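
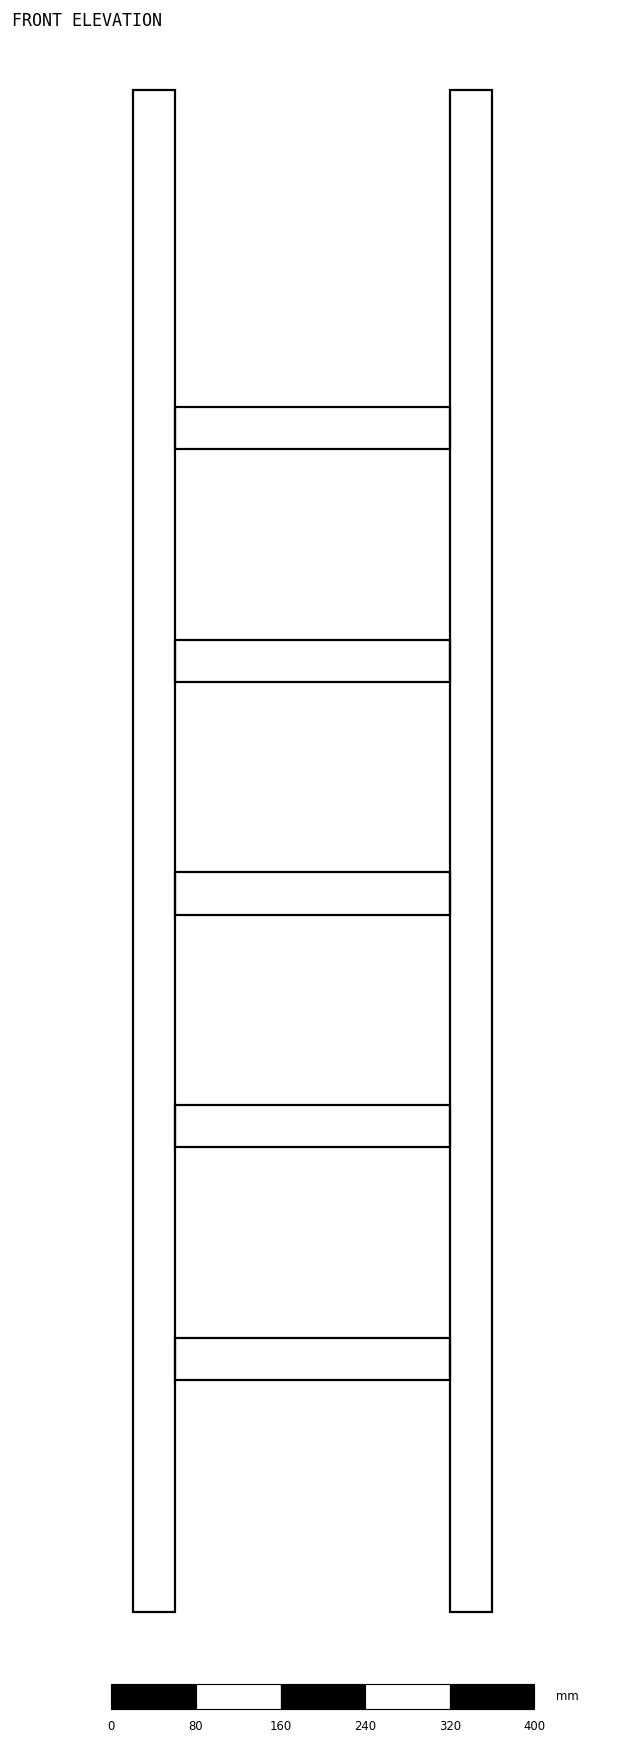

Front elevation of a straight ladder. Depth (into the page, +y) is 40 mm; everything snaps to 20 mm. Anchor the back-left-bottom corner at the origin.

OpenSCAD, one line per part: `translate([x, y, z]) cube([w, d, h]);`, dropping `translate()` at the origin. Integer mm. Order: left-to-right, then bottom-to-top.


cube([40, 40, 1440]);
translate([40, 0, 220]) cube([260, 40, 40]);
translate([40, 0, 440]) cube([260, 40, 40]);
translate([40, 0, 660]) cube([260, 40, 40]);
translate([40, 0, 880]) cube([260, 40, 40]);
translate([40, 0, 1100]) cube([260, 40, 40]);
translate([300, 0, 0]) cube([40, 40, 1440]);


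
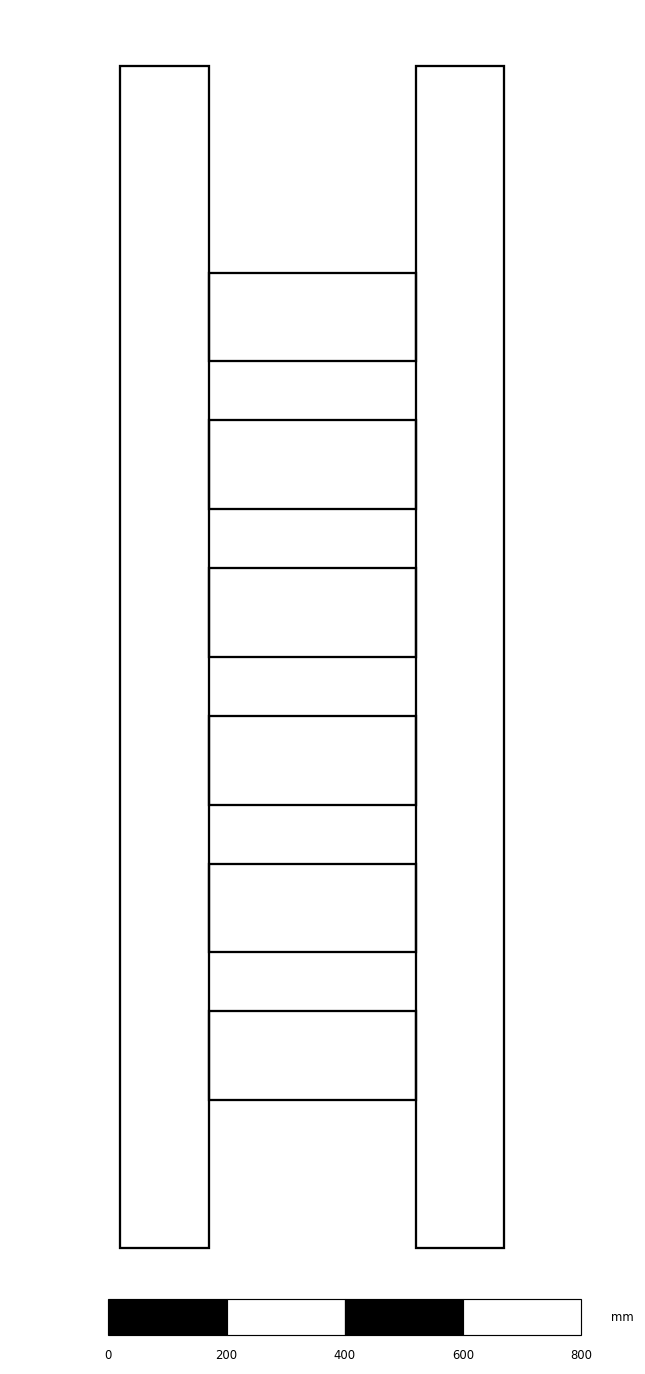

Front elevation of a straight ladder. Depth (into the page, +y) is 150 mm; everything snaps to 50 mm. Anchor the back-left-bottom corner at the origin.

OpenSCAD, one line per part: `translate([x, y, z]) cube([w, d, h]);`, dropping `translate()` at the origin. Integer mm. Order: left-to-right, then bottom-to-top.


cube([150, 150, 2000]);
translate([150, 0, 250]) cube([350, 150, 150]);
translate([150, 0, 500]) cube([350, 150, 150]);
translate([150, 0, 750]) cube([350, 150, 150]);
translate([150, 0, 1000]) cube([350, 150, 150]);
translate([150, 0, 1250]) cube([350, 150, 150]);
translate([150, 0, 1500]) cube([350, 150, 150]);
translate([500, 0, 0]) cube([150, 150, 2000]);


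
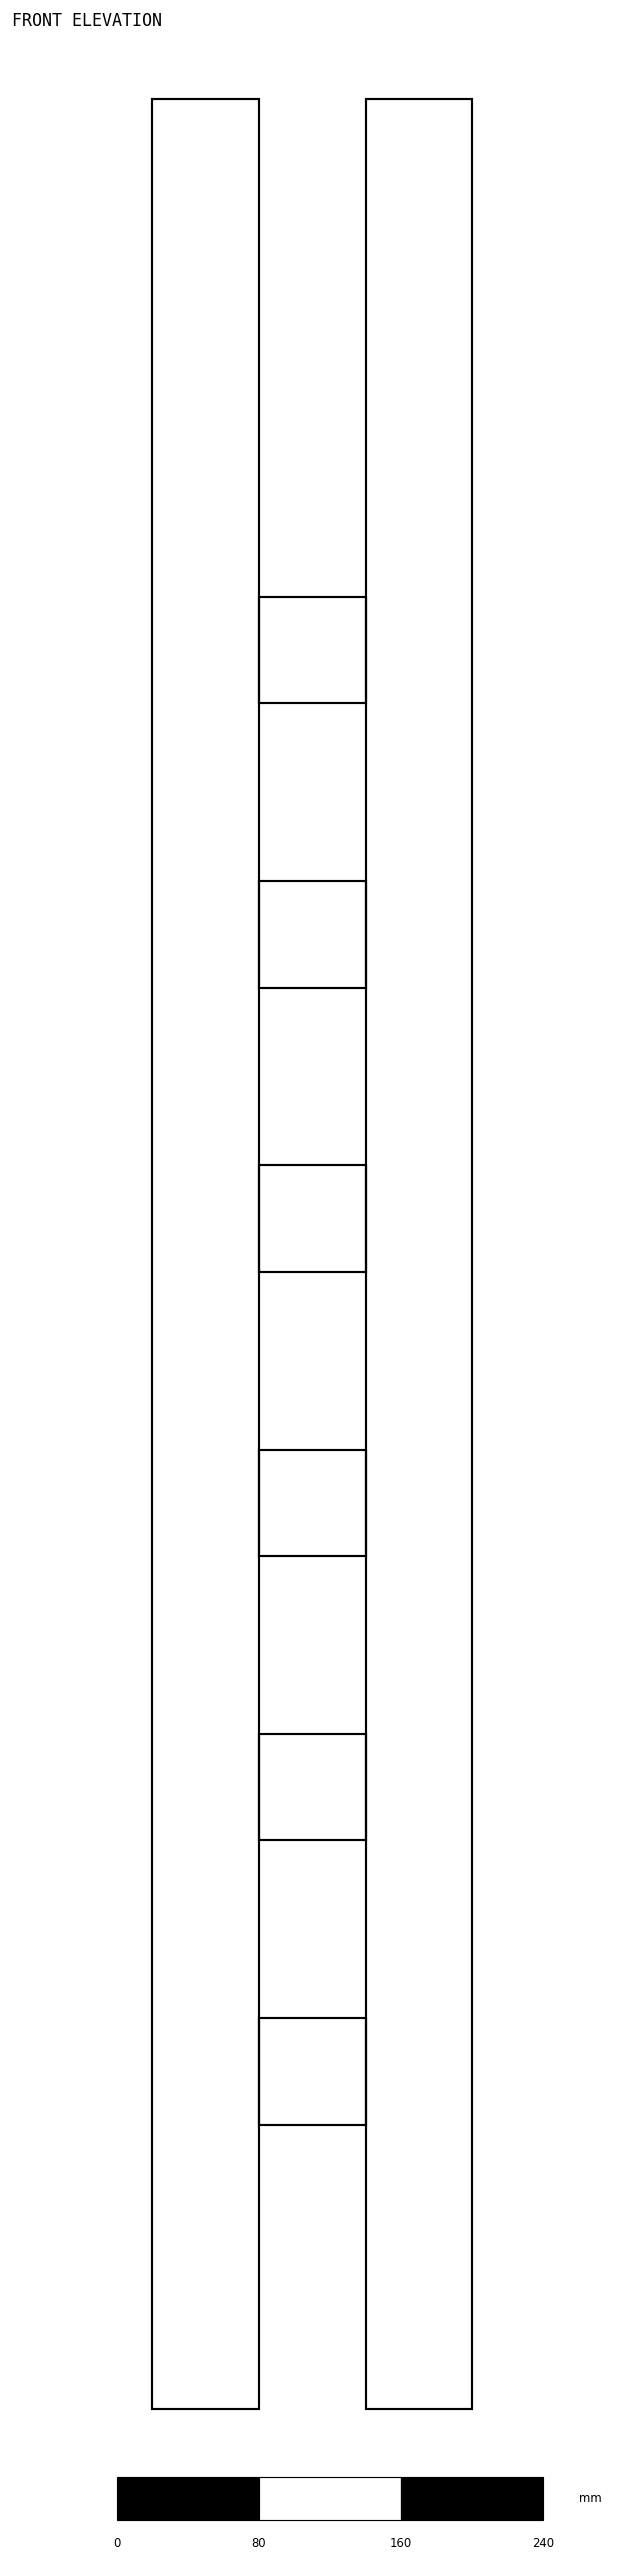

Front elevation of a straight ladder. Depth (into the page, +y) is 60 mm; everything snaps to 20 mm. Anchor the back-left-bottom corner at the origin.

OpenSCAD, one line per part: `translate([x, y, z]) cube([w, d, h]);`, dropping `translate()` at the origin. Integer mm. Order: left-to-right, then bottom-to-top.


cube([60, 60, 1300]);
translate([60, 0, 160]) cube([60, 60, 60]);
translate([60, 0, 320]) cube([60, 60, 60]);
translate([60, 0, 480]) cube([60, 60, 60]);
translate([60, 0, 640]) cube([60, 60, 60]);
translate([60, 0, 800]) cube([60, 60, 60]);
translate([60, 0, 960]) cube([60, 60, 60]);
translate([120, 0, 0]) cube([60, 60, 1300]);


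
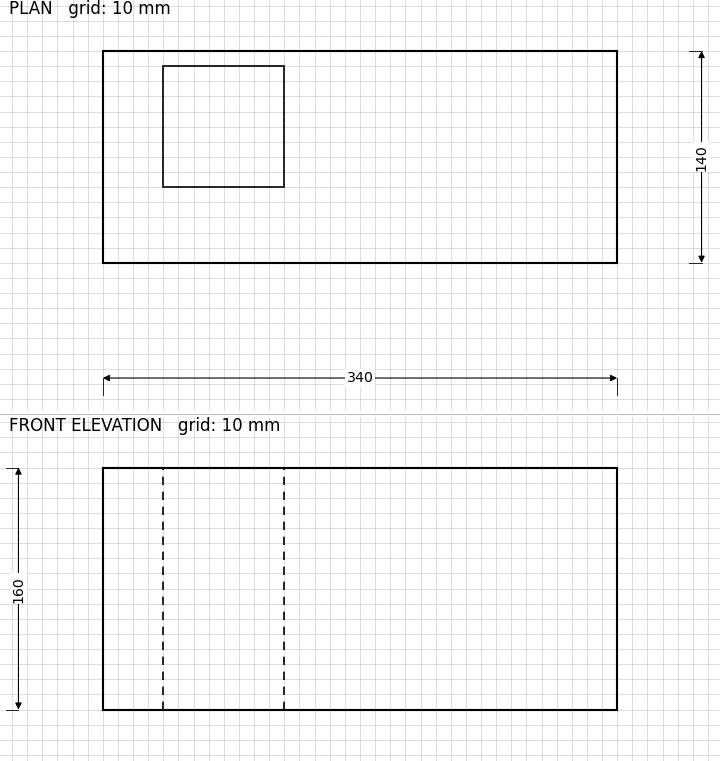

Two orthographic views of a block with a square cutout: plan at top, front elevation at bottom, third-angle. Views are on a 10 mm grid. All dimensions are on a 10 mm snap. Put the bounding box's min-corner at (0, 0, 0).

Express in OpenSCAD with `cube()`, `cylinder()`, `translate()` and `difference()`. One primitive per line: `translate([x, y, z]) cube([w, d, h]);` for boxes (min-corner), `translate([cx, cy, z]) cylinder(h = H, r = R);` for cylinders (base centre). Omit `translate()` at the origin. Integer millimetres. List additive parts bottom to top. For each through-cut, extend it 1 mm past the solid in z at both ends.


difference() {
  cube([340, 140, 160]);
  translate([40, 50, -1]) cube([80, 80, 162]);
}


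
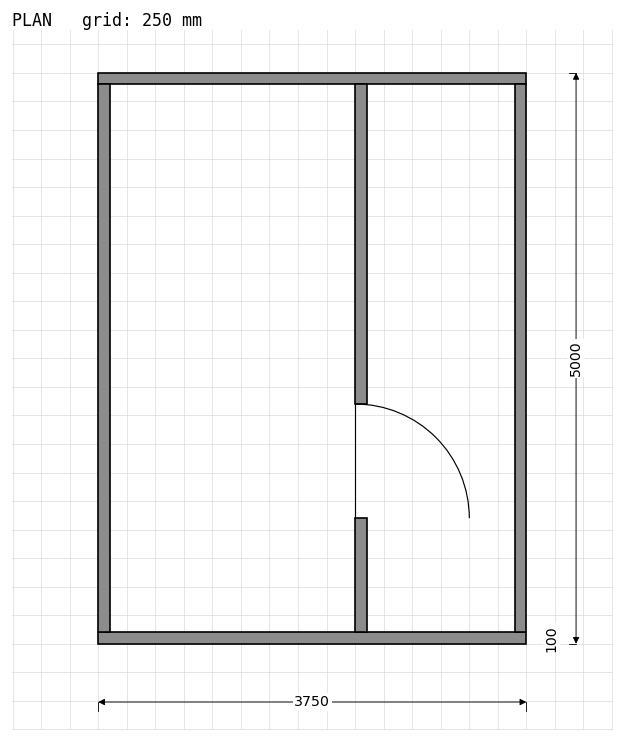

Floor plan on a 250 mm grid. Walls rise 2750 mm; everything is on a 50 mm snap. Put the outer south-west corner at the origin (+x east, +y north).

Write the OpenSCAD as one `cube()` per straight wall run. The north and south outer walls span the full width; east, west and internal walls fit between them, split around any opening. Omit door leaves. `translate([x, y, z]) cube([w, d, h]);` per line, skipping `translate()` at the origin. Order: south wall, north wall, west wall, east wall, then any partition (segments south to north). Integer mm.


cube([3750, 100, 2750]);
translate([0, 4900, 0]) cube([3750, 100, 2750]);
translate([0, 100, 0]) cube([100, 4800, 2750]);
translate([3650, 100, 0]) cube([100, 4800, 2750]);
translate([2250, 100, 0]) cube([100, 1000, 2750]);
translate([2250, 2100, 0]) cube([100, 2800, 2750]);


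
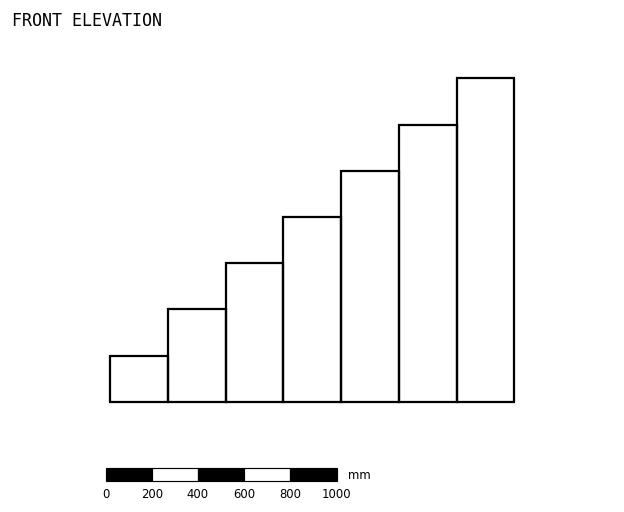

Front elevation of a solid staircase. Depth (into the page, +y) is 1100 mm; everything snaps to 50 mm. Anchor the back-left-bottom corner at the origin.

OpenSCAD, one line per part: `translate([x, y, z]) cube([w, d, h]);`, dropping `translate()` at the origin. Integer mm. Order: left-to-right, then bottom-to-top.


cube([250, 1100, 200]);
translate([250, 0, 0]) cube([250, 1100, 400]);
translate([500, 0, 0]) cube([250, 1100, 600]);
translate([750, 0, 0]) cube([250, 1100, 800]);
translate([1000, 0, 0]) cube([250, 1100, 1000]);
translate([1250, 0, 0]) cube([250, 1100, 1200]);
translate([1500, 0, 0]) cube([250, 1100, 1400]);


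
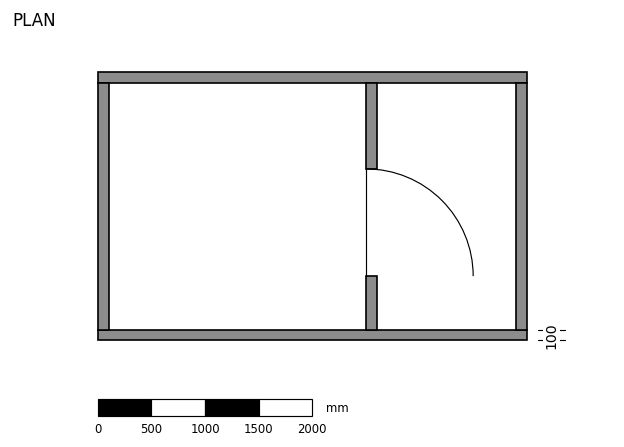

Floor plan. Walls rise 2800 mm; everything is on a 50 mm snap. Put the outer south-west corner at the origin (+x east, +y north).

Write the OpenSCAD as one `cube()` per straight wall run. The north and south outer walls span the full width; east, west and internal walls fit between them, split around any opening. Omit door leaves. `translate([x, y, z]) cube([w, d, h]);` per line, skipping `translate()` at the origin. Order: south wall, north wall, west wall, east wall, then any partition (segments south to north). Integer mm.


cube([4000, 100, 2800]);
translate([0, 2400, 0]) cube([4000, 100, 2800]);
translate([0, 100, 0]) cube([100, 2300, 2800]);
translate([3900, 100, 0]) cube([100, 2300, 2800]);
translate([2500, 100, 0]) cube([100, 500, 2800]);
translate([2500, 1600, 0]) cube([100, 800, 2800]);


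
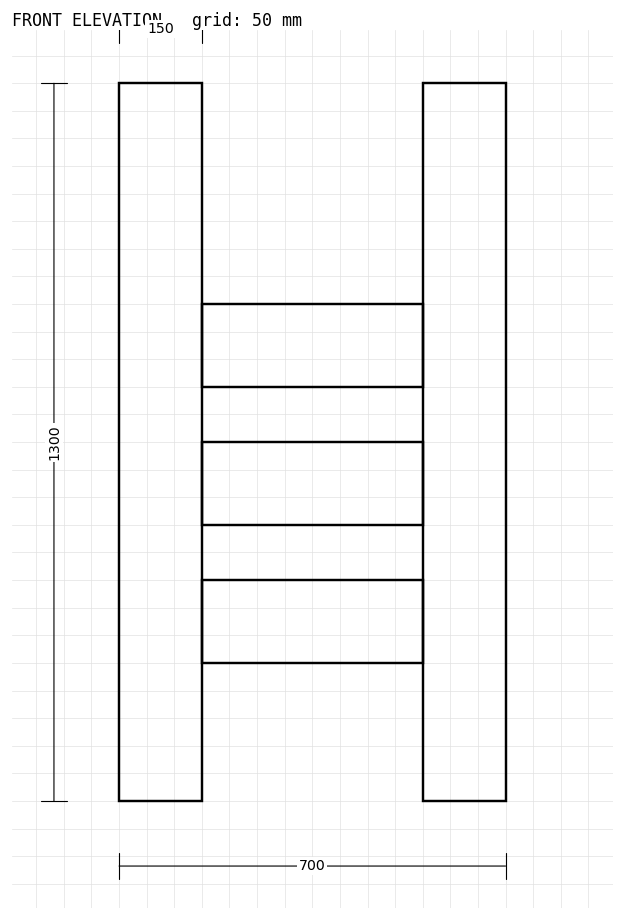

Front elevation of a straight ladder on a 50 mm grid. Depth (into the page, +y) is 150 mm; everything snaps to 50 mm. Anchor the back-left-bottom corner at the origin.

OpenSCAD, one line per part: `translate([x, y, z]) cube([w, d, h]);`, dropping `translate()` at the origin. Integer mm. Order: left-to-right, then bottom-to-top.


cube([150, 150, 1300]);
translate([150, 0, 250]) cube([400, 150, 150]);
translate([150, 0, 500]) cube([400, 150, 150]);
translate([150, 0, 750]) cube([400, 150, 150]);
translate([550, 0, 0]) cube([150, 150, 1300]);


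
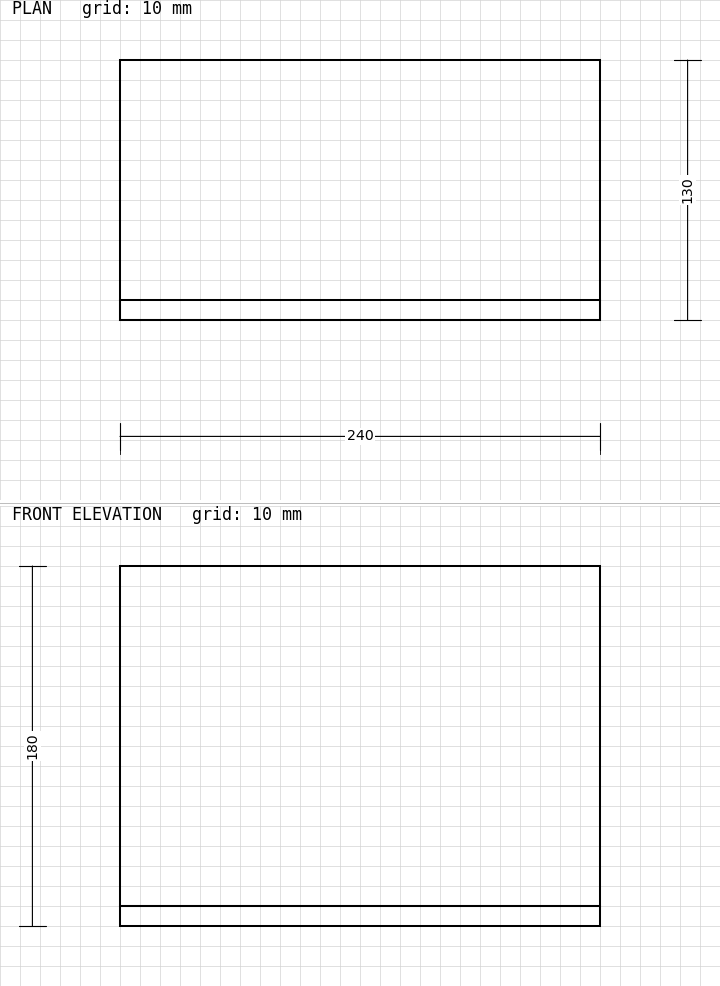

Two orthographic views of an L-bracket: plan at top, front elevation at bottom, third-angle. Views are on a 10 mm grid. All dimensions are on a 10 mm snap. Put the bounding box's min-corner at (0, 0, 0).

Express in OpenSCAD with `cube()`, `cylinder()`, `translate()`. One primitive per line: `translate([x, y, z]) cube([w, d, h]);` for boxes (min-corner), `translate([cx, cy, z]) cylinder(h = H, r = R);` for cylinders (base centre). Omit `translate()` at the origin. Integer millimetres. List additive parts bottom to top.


cube([240, 130, 10]);
translate([0, 0, 10]) cube([240, 10, 170]);


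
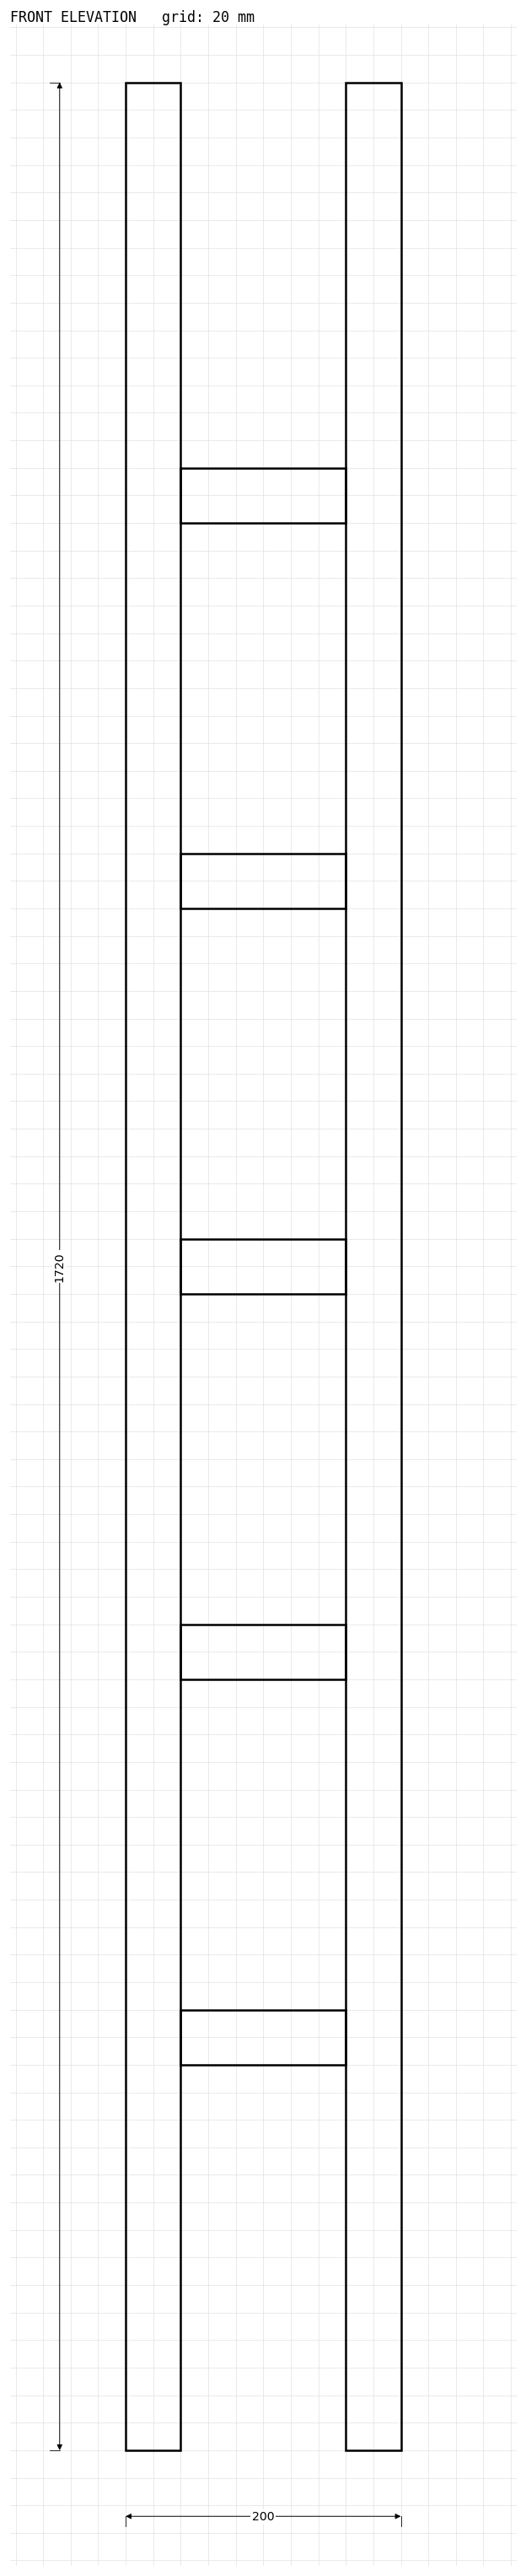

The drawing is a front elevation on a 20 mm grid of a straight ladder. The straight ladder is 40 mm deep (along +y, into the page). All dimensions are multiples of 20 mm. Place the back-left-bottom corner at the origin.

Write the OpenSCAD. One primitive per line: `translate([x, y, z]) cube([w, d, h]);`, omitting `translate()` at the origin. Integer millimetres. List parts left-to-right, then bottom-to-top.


cube([40, 40, 1720]);
translate([40, 0, 280]) cube([120, 40, 40]);
translate([40, 0, 560]) cube([120, 40, 40]);
translate([40, 0, 840]) cube([120, 40, 40]);
translate([40, 0, 1120]) cube([120, 40, 40]);
translate([40, 0, 1400]) cube([120, 40, 40]);
translate([160, 0, 0]) cube([40, 40, 1720]);


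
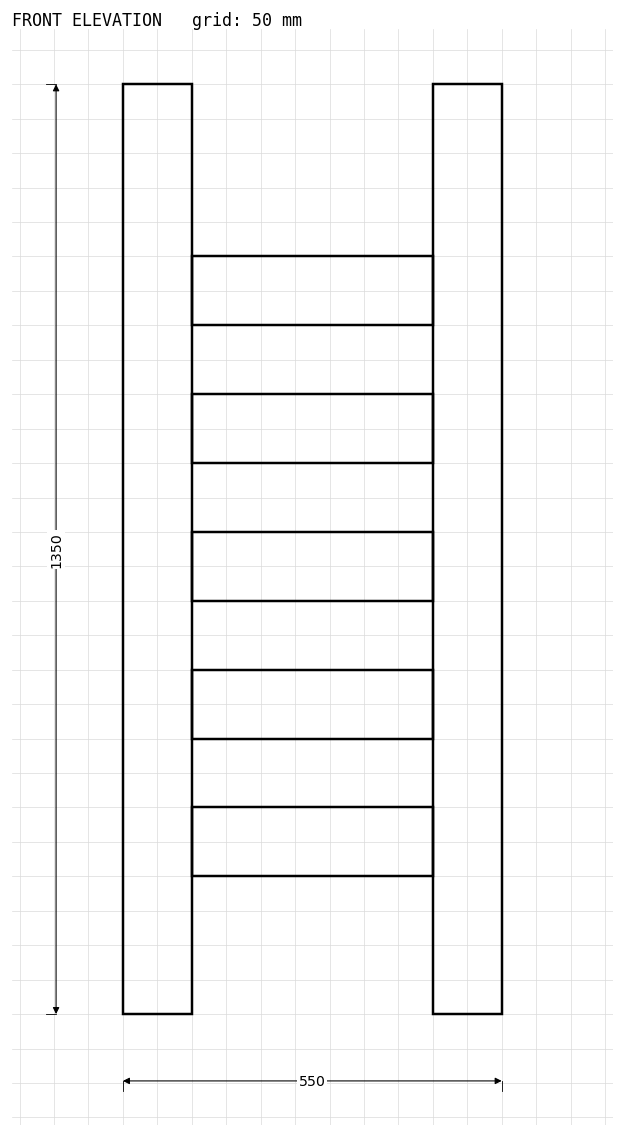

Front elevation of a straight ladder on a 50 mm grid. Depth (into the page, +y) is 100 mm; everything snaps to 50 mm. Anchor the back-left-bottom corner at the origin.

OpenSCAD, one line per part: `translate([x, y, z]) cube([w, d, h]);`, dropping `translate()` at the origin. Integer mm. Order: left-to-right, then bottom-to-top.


cube([100, 100, 1350]);
translate([100, 0, 200]) cube([350, 100, 100]);
translate([100, 0, 400]) cube([350, 100, 100]);
translate([100, 0, 600]) cube([350, 100, 100]);
translate([100, 0, 800]) cube([350, 100, 100]);
translate([100, 0, 1000]) cube([350, 100, 100]);
translate([450, 0, 0]) cube([100, 100, 1350]);


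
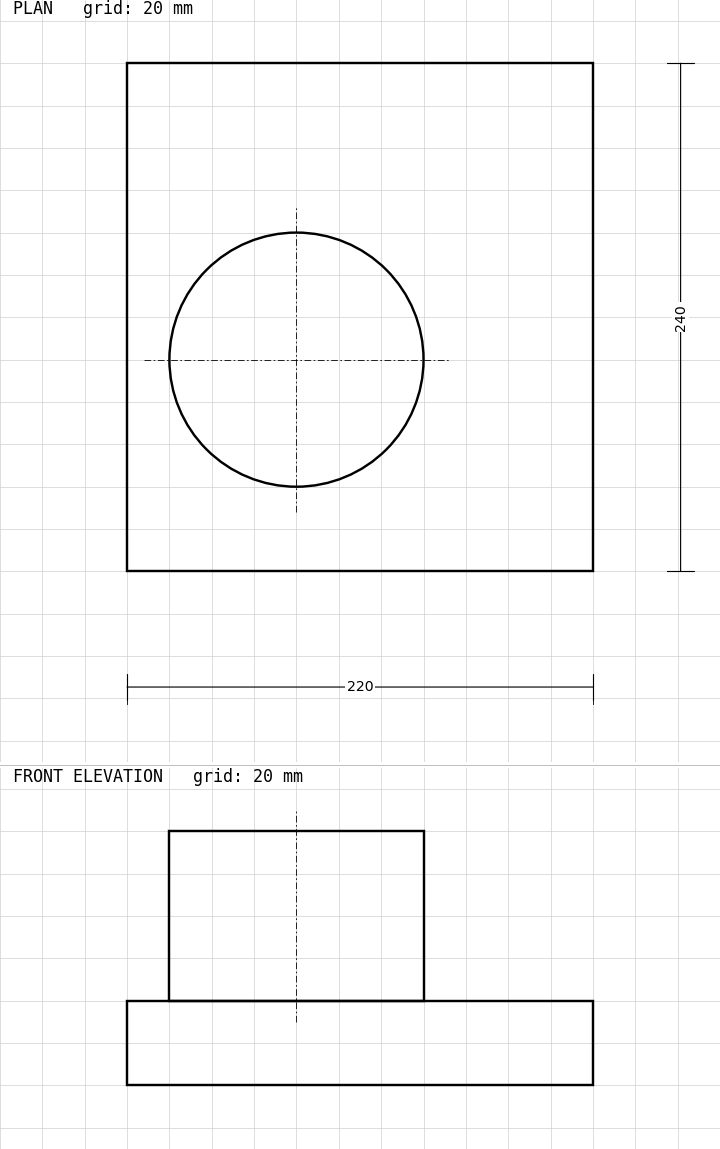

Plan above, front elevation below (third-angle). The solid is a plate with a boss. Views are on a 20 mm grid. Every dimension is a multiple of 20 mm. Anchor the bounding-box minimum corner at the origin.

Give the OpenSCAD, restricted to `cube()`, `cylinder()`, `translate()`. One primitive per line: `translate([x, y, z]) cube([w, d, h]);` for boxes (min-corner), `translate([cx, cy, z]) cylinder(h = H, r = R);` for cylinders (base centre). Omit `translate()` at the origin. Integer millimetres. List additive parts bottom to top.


cube([220, 240, 40]);
translate([80, 100, 40]) cylinder(h = 80, r = 60);


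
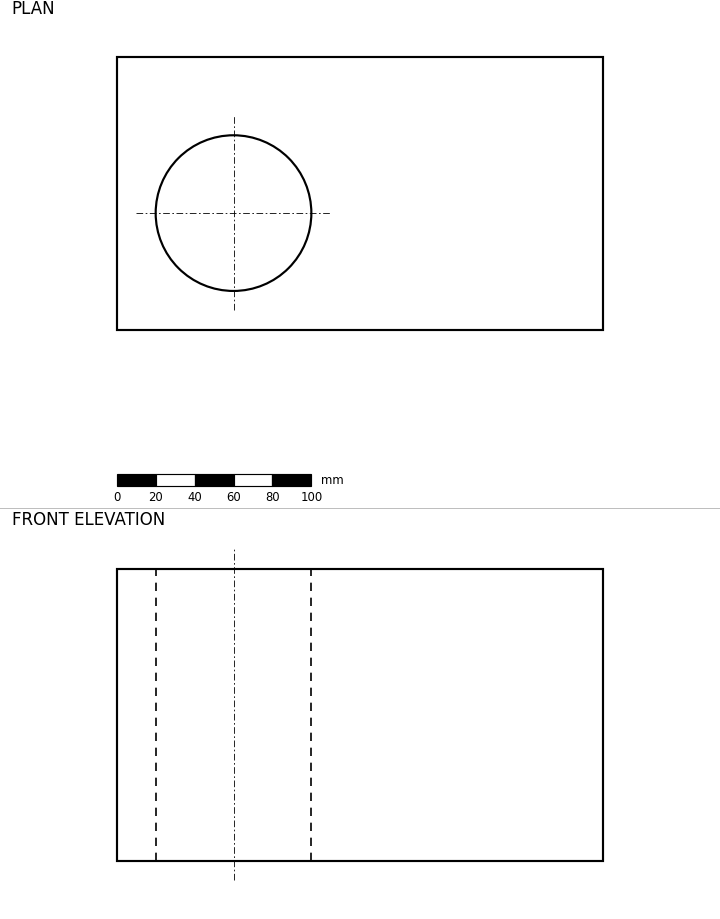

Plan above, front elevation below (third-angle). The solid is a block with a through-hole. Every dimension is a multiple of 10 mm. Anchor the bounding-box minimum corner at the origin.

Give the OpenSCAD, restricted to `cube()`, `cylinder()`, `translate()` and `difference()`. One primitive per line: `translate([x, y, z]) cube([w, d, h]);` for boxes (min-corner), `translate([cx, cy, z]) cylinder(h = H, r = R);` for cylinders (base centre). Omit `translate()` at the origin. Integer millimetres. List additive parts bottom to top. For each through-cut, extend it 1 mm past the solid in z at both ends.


difference() {
  cube([250, 140, 150]);
  translate([60, 60, -1]) cylinder(h = 152, r = 40);
}


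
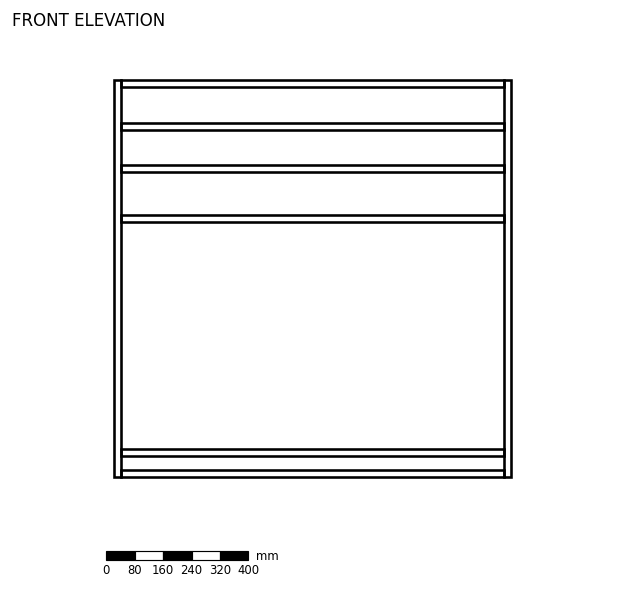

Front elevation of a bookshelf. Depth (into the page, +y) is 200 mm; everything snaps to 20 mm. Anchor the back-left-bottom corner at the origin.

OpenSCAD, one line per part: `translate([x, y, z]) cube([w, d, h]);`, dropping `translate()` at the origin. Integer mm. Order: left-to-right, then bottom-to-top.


cube([20, 200, 1120]);
translate([20, 0, 0]) cube([1080, 200, 20]);
translate([20, 0, 60]) cube([1080, 200, 20]);
translate([20, 0, 720]) cube([1080, 200, 20]);
translate([20, 0, 860]) cube([1080, 200, 20]);
translate([20, 0, 980]) cube([1080, 200, 20]);
translate([20, 0, 1100]) cube([1080, 200, 20]);
translate([1100, 0, 0]) cube([20, 200, 1120]);


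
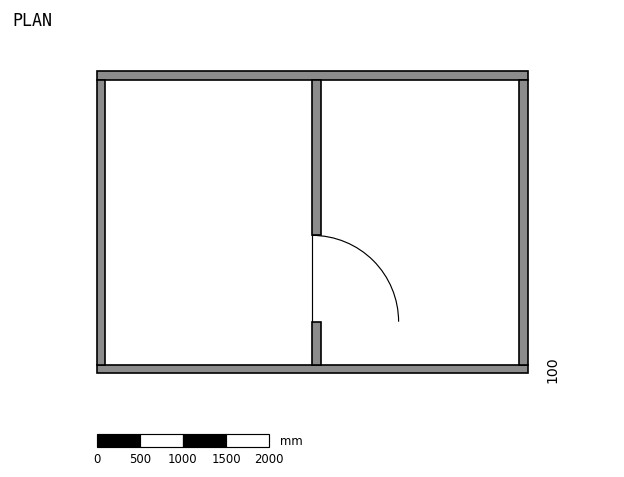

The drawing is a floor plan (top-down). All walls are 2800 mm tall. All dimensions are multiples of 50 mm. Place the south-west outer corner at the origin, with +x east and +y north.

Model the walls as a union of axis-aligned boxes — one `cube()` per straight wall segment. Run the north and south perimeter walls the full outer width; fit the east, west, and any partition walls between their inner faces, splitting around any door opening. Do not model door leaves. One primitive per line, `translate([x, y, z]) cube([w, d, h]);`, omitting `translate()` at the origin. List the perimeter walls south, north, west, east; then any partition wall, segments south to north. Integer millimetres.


cube([5000, 100, 2800]);
translate([0, 3400, 0]) cube([5000, 100, 2800]);
translate([0, 100, 0]) cube([100, 3300, 2800]);
translate([4900, 100, 0]) cube([100, 3300, 2800]);
translate([2500, 100, 0]) cube([100, 500, 2800]);
translate([2500, 1600, 0]) cube([100, 1800, 2800]);


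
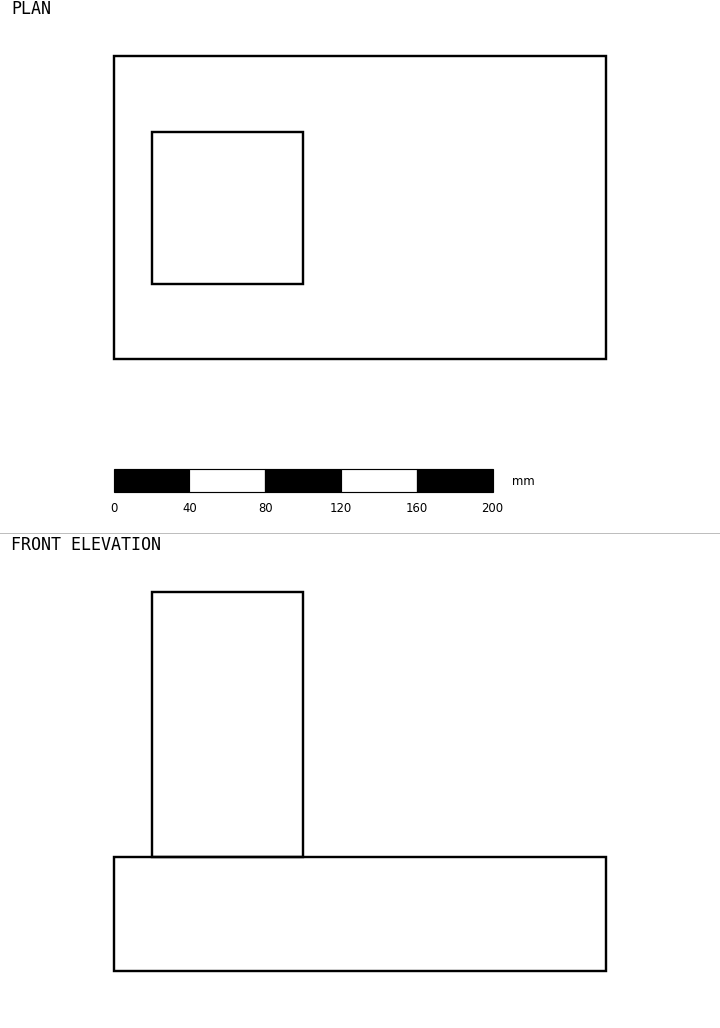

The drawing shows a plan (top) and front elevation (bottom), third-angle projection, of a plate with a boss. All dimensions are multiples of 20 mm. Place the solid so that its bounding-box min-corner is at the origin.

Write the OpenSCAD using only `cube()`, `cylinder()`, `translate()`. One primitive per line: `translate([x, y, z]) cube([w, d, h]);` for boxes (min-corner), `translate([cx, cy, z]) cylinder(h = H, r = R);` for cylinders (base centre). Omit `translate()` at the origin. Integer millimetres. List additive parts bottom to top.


cube([260, 160, 60]);
translate([20, 40, 60]) cube([80, 80, 140]);


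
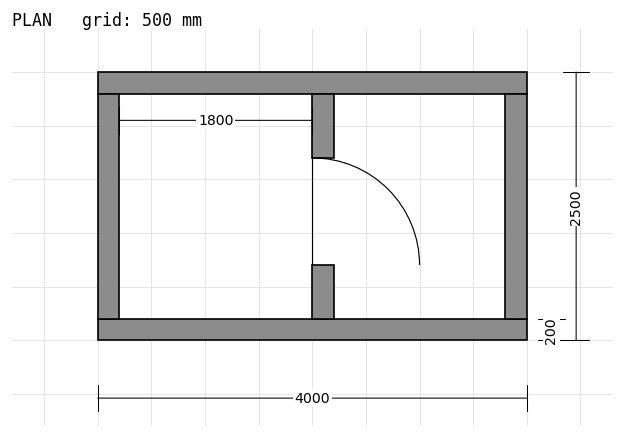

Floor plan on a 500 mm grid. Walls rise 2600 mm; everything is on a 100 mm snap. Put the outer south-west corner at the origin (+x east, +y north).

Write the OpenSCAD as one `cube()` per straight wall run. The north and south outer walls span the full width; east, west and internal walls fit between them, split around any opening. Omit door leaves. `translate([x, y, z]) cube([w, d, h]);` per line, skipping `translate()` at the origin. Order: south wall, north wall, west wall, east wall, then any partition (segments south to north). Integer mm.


cube([4000, 200, 2600]);
translate([0, 2300, 0]) cube([4000, 200, 2600]);
translate([0, 200, 0]) cube([200, 2100, 2600]);
translate([3800, 200, 0]) cube([200, 2100, 2600]);
translate([2000, 200, 0]) cube([200, 500, 2600]);
translate([2000, 1700, 0]) cube([200, 600, 2600]);


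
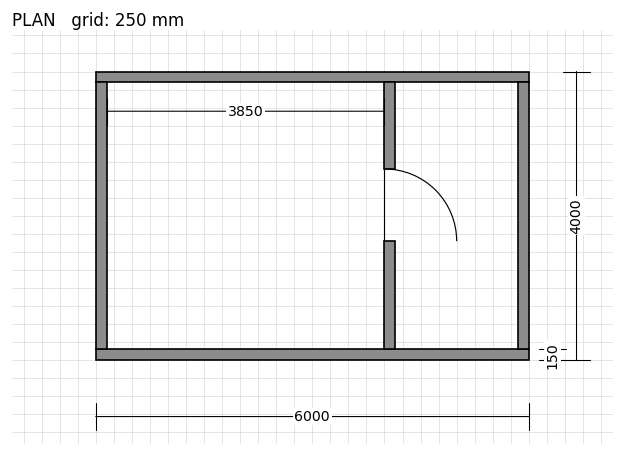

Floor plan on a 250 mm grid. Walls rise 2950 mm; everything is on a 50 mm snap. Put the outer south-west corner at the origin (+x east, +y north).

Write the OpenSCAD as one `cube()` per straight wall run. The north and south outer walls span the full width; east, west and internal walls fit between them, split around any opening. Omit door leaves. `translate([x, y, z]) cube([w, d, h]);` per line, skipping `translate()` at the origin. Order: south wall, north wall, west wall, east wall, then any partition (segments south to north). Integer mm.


cube([6000, 150, 2950]);
translate([0, 3850, 0]) cube([6000, 150, 2950]);
translate([0, 150, 0]) cube([150, 3700, 2950]);
translate([5850, 150, 0]) cube([150, 3700, 2950]);
translate([4000, 150, 0]) cube([150, 1500, 2950]);
translate([4000, 2650, 0]) cube([150, 1200, 2950]);


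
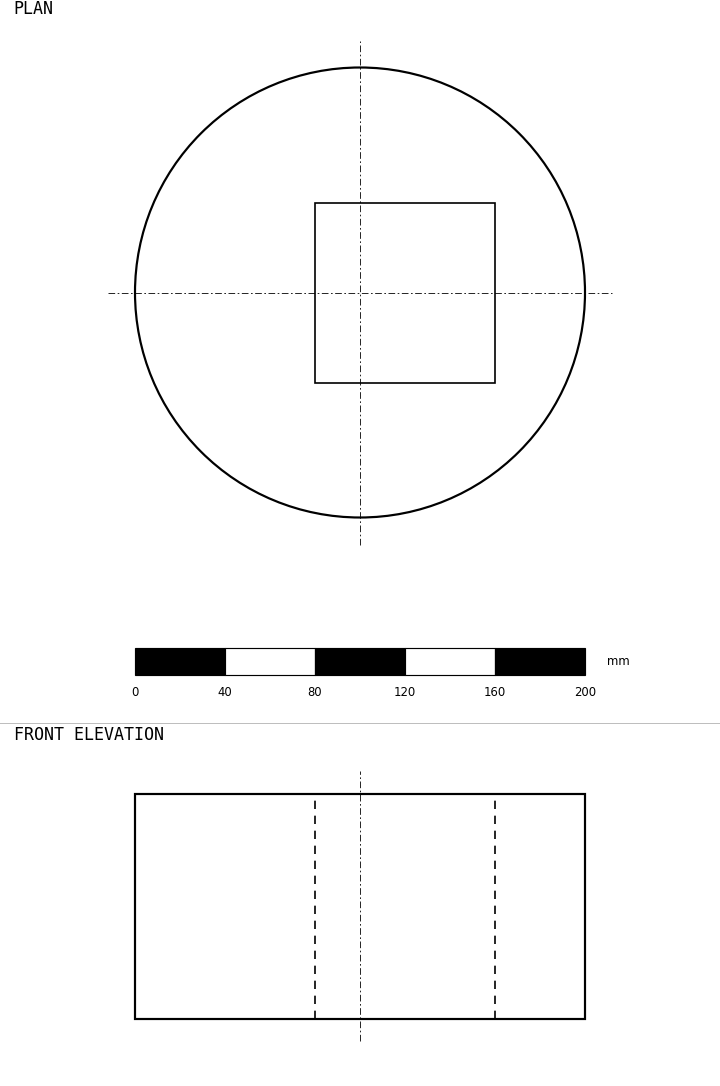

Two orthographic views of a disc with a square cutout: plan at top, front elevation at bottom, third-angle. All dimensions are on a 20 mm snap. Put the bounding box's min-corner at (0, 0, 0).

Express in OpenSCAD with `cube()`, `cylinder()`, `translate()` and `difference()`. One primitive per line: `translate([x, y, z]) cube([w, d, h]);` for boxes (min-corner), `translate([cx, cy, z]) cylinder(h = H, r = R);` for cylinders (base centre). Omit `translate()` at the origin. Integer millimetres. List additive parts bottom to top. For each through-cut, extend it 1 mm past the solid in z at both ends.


difference() {
  translate([100, 100, 0]) cylinder(h = 100, r = 100);
  translate([80, 60, -1]) cube([80, 80, 102]);
}


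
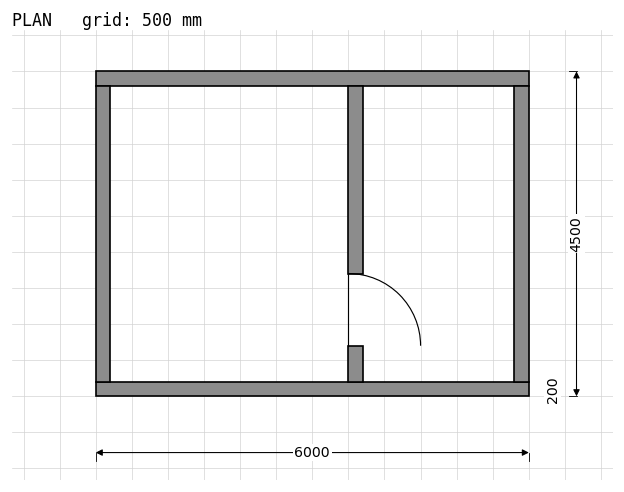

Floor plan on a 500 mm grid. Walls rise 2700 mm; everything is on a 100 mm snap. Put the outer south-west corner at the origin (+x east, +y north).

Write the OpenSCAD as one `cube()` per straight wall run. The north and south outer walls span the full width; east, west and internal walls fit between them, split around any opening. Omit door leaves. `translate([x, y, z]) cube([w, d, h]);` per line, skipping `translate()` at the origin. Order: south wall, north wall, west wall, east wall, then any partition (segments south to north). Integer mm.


cube([6000, 200, 2700]);
translate([0, 4300, 0]) cube([6000, 200, 2700]);
translate([0, 200, 0]) cube([200, 4100, 2700]);
translate([5800, 200, 0]) cube([200, 4100, 2700]);
translate([3500, 200, 0]) cube([200, 500, 2700]);
translate([3500, 1700, 0]) cube([200, 2600, 2700]);


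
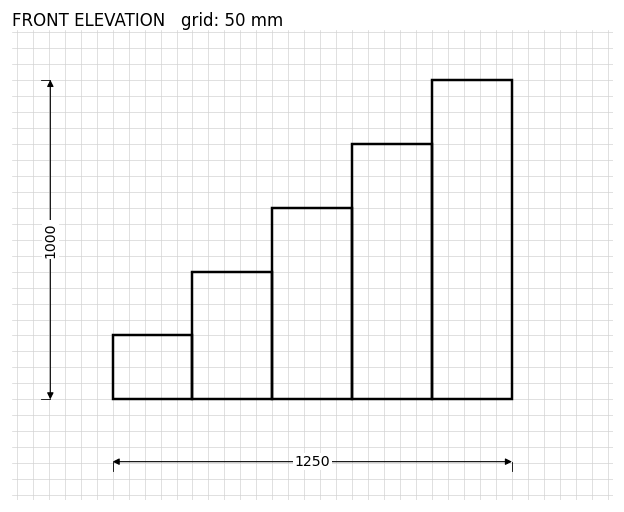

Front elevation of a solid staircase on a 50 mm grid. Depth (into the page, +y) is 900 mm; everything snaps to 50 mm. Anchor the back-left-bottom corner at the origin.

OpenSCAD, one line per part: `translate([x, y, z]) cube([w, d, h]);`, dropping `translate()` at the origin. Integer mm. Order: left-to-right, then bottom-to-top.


cube([250, 900, 200]);
translate([250, 0, 0]) cube([250, 900, 400]);
translate([500, 0, 0]) cube([250, 900, 600]);
translate([750, 0, 0]) cube([250, 900, 800]);
translate([1000, 0, 0]) cube([250, 900, 1000]);


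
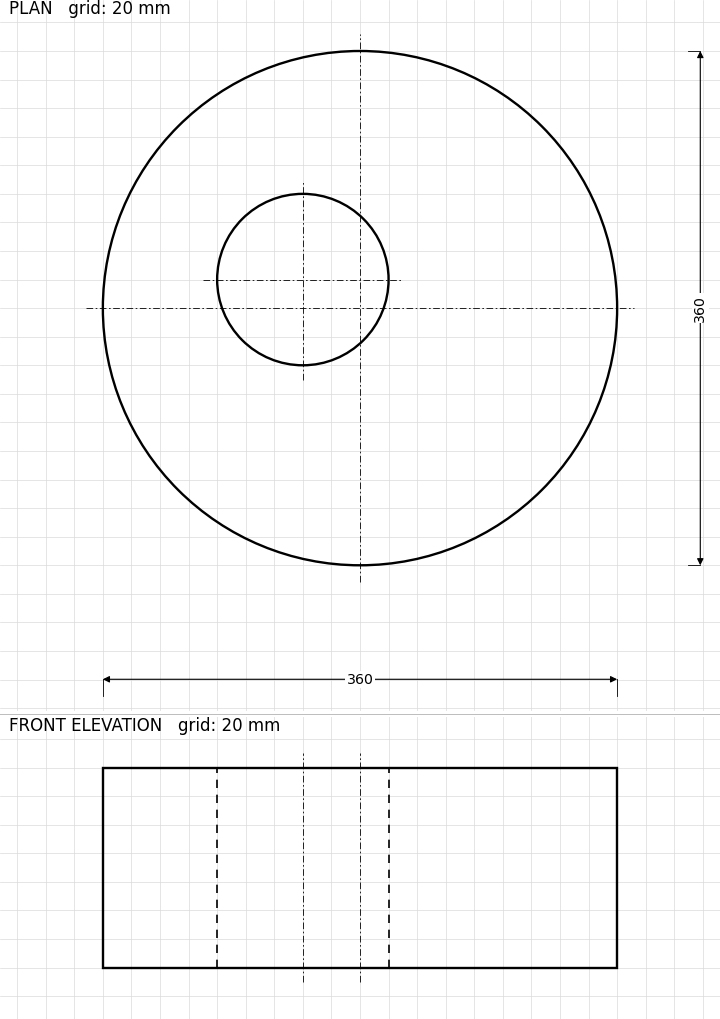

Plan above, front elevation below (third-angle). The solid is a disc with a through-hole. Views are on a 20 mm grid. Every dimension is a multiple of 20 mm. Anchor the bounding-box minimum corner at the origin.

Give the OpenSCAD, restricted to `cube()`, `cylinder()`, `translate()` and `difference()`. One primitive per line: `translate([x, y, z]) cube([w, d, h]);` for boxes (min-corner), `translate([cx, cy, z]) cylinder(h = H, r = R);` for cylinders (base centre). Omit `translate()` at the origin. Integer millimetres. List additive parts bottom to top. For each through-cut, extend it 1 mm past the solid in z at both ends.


difference() {
  translate([180, 180, 0]) cylinder(h = 140, r = 180);
  translate([140, 200, -1]) cylinder(h = 142, r = 60);
}


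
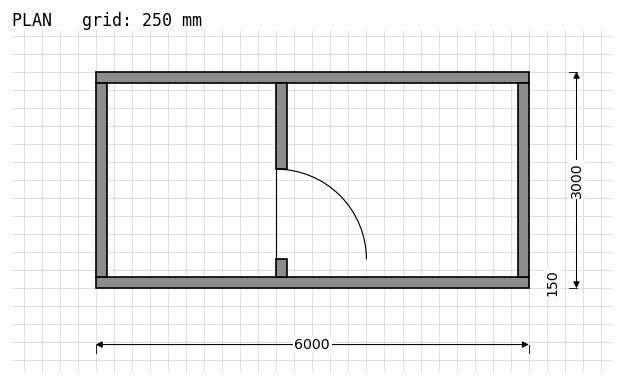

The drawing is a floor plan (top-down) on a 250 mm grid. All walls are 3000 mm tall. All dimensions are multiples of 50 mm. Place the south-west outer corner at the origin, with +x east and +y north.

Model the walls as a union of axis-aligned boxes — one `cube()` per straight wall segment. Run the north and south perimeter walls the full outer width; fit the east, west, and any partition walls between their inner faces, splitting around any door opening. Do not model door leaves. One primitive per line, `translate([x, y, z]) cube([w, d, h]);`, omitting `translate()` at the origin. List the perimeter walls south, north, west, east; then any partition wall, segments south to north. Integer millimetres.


cube([6000, 150, 3000]);
translate([0, 2850, 0]) cube([6000, 150, 3000]);
translate([0, 150, 0]) cube([150, 2700, 3000]);
translate([5850, 150, 0]) cube([150, 2700, 3000]);
translate([2500, 150, 0]) cube([150, 250, 3000]);
translate([2500, 1650, 0]) cube([150, 1200, 3000]);


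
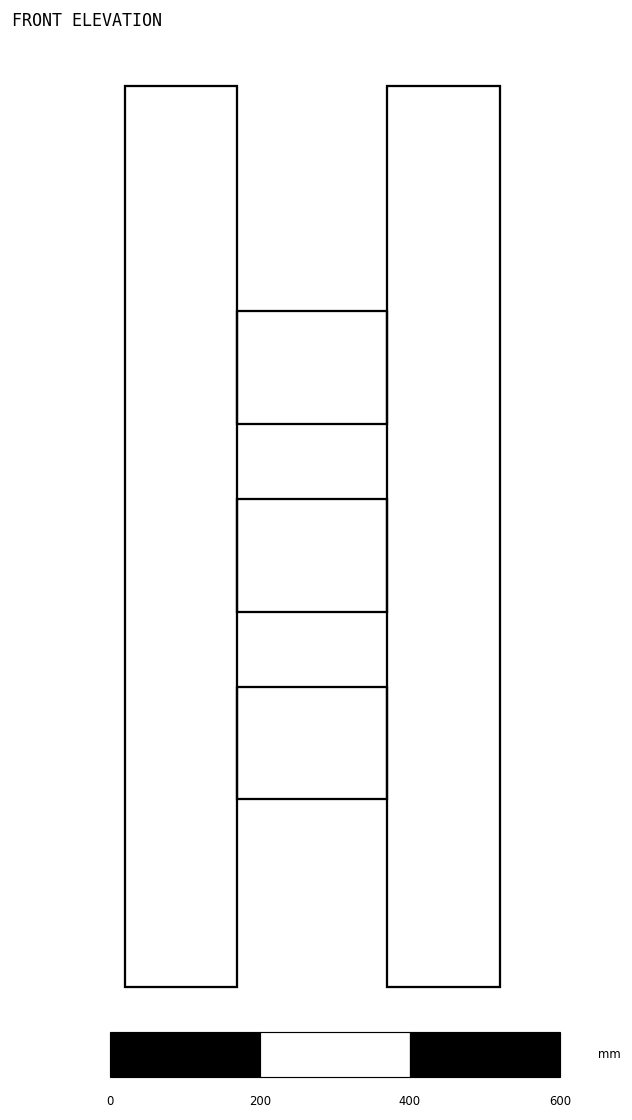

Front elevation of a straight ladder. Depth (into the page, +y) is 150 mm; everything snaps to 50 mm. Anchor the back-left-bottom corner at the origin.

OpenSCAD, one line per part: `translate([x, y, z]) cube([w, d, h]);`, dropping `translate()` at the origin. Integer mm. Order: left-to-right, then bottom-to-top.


cube([150, 150, 1200]);
translate([150, 0, 250]) cube([200, 150, 150]);
translate([150, 0, 500]) cube([200, 150, 150]);
translate([150, 0, 750]) cube([200, 150, 150]);
translate([350, 0, 0]) cube([150, 150, 1200]);


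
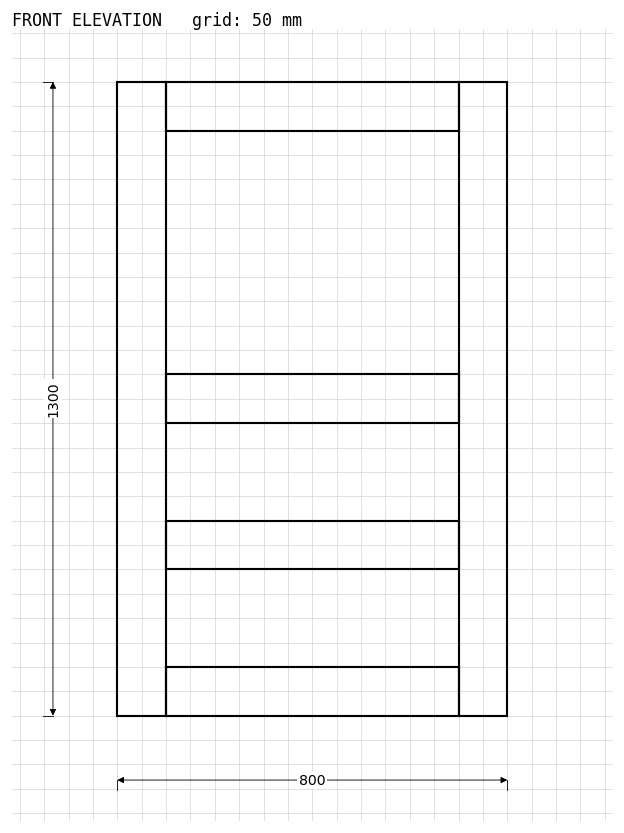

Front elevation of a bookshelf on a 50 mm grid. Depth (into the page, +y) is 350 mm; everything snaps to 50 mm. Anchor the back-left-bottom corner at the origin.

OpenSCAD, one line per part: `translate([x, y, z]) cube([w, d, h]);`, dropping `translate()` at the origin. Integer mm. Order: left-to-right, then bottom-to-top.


cube([100, 350, 1300]);
translate([100, 0, 0]) cube([600, 350, 100]);
translate([100, 0, 300]) cube([600, 350, 100]);
translate([100, 0, 600]) cube([600, 350, 100]);
translate([100, 0, 1200]) cube([600, 350, 100]);
translate([700, 0, 0]) cube([100, 350, 1300]);


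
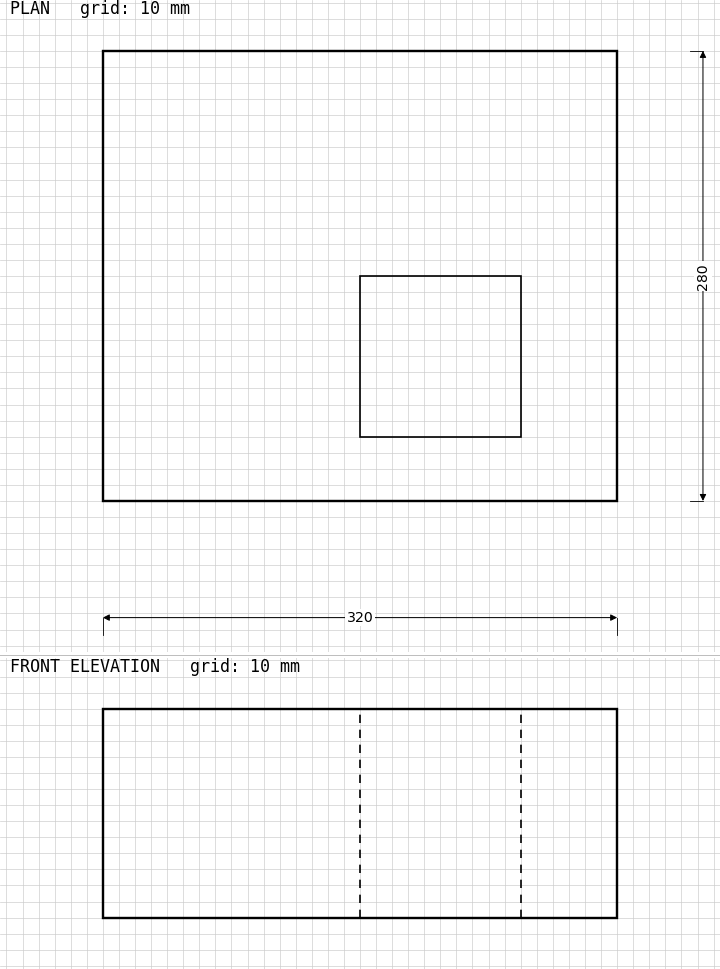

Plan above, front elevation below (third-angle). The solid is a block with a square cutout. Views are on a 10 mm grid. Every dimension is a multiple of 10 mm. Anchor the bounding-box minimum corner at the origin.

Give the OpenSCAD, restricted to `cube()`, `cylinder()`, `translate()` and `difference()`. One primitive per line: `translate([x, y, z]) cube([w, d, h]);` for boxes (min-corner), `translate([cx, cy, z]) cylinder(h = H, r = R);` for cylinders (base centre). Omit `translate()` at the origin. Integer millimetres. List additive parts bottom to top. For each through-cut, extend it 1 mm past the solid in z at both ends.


difference() {
  cube([320, 280, 130]);
  translate([160, 40, -1]) cube([100, 100, 132]);
}


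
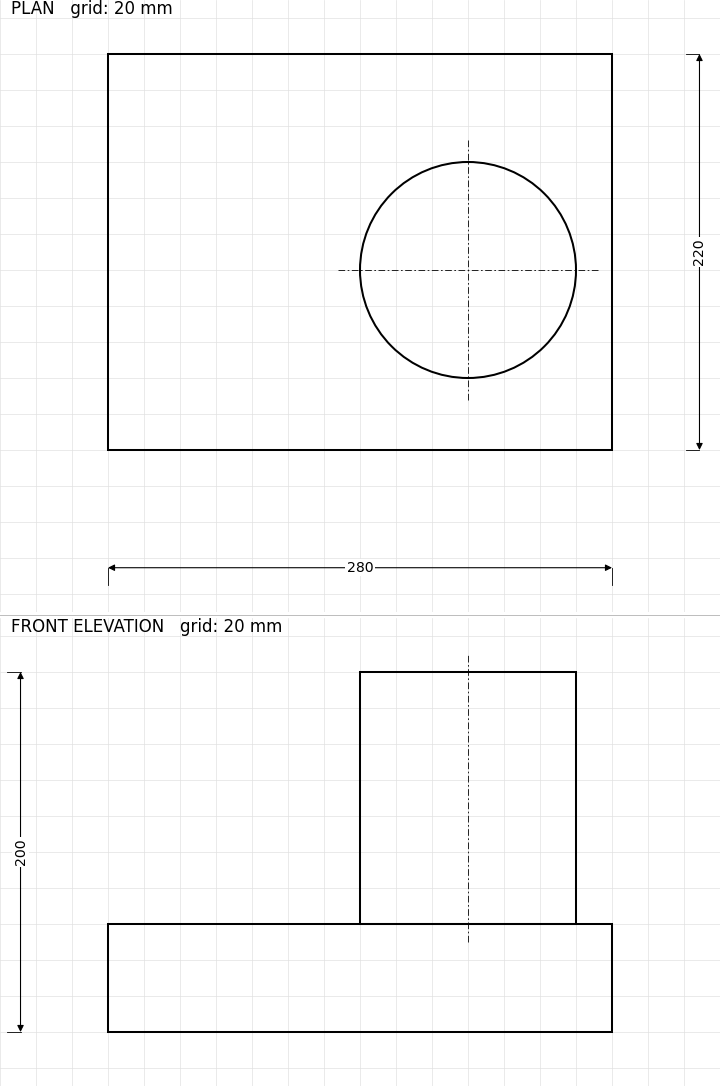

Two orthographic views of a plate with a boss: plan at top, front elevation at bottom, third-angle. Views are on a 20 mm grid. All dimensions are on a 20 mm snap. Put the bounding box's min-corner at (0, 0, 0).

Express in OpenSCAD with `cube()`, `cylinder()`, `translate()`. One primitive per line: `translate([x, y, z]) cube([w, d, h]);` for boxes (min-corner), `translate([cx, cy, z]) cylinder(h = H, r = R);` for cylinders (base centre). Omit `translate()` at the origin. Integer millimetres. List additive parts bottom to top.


cube([280, 220, 60]);
translate([200, 100, 60]) cylinder(h = 140, r = 60);


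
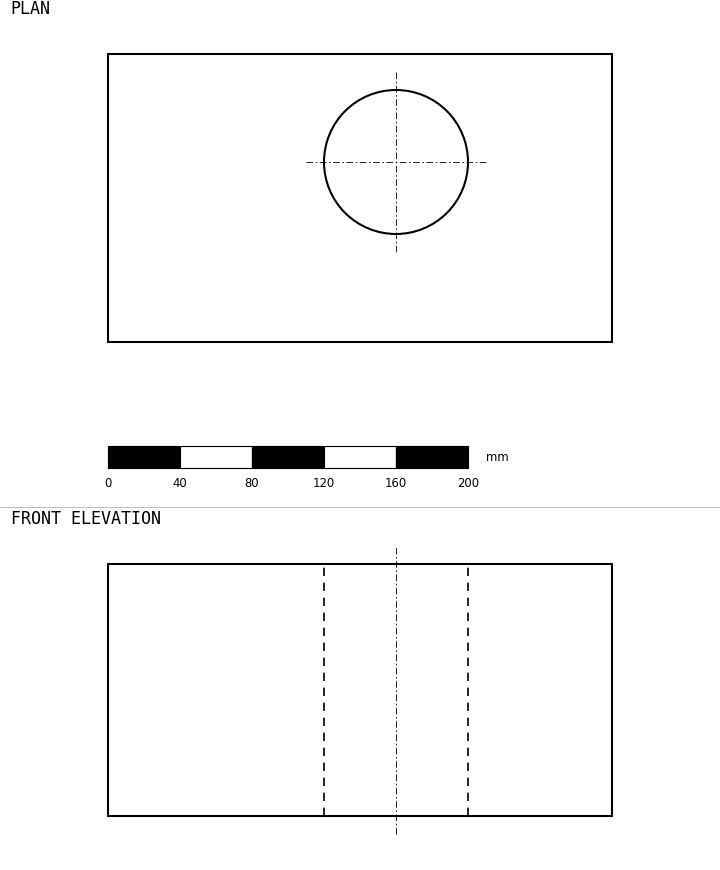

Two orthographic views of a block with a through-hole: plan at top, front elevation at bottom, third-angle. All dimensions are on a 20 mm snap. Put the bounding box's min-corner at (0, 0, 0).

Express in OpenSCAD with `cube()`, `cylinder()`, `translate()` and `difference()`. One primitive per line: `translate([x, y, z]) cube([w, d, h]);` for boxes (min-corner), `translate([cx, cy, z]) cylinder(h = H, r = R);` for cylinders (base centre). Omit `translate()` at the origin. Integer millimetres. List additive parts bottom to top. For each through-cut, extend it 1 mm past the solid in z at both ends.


difference() {
  cube([280, 160, 140]);
  translate([160, 100, -1]) cylinder(h = 142, r = 40);
}


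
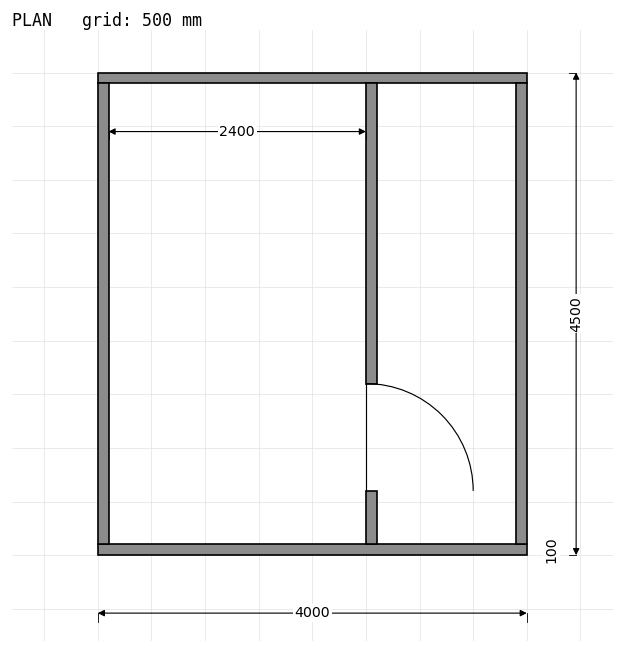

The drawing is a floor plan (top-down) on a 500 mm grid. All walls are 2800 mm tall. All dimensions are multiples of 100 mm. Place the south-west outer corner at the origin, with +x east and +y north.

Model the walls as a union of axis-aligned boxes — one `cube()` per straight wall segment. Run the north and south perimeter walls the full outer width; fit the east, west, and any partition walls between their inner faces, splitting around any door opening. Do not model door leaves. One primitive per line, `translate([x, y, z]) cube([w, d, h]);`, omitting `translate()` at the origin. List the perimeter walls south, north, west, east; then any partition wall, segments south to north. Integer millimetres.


cube([4000, 100, 2800]);
translate([0, 4400, 0]) cube([4000, 100, 2800]);
translate([0, 100, 0]) cube([100, 4300, 2800]);
translate([3900, 100, 0]) cube([100, 4300, 2800]);
translate([2500, 100, 0]) cube([100, 500, 2800]);
translate([2500, 1600, 0]) cube([100, 2800, 2800]);


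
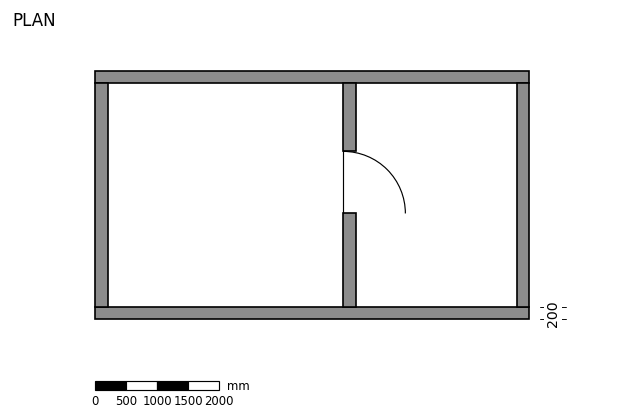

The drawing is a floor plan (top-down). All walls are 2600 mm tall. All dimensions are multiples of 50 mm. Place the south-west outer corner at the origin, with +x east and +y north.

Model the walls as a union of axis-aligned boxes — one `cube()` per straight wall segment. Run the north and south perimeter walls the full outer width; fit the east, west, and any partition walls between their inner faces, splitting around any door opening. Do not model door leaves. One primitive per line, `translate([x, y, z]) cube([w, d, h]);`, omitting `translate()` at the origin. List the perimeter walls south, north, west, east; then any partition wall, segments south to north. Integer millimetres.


cube([7000, 200, 2600]);
translate([0, 3800, 0]) cube([7000, 200, 2600]);
translate([0, 200, 0]) cube([200, 3600, 2600]);
translate([6800, 200, 0]) cube([200, 3600, 2600]);
translate([4000, 200, 0]) cube([200, 1500, 2600]);
translate([4000, 2700, 0]) cube([200, 1100, 2600]);


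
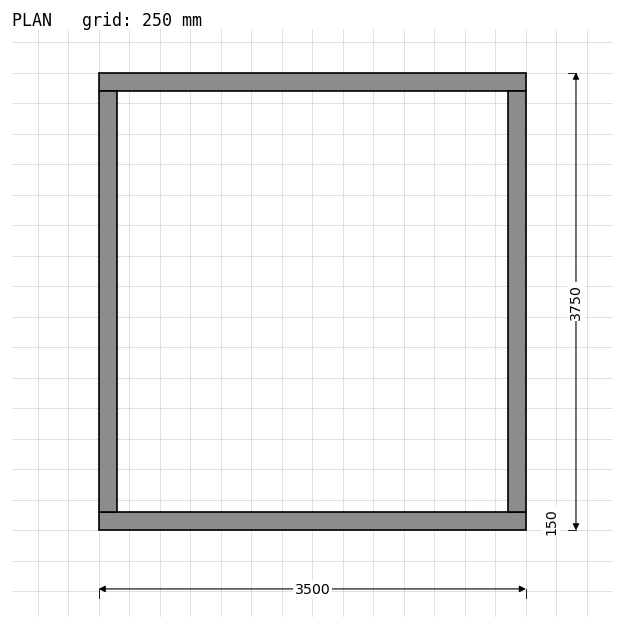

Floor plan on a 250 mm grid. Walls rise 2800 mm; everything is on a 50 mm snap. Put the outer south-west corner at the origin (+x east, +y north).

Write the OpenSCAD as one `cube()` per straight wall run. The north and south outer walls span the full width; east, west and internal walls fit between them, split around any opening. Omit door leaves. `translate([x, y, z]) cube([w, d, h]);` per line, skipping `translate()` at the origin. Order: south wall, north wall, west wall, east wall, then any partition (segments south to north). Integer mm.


cube([3500, 150, 2800]);
translate([0, 3600, 0]) cube([3500, 150, 2800]);
translate([0, 150, 0]) cube([150, 3450, 2800]);
translate([3350, 150, 0]) cube([150, 3450, 2800]);


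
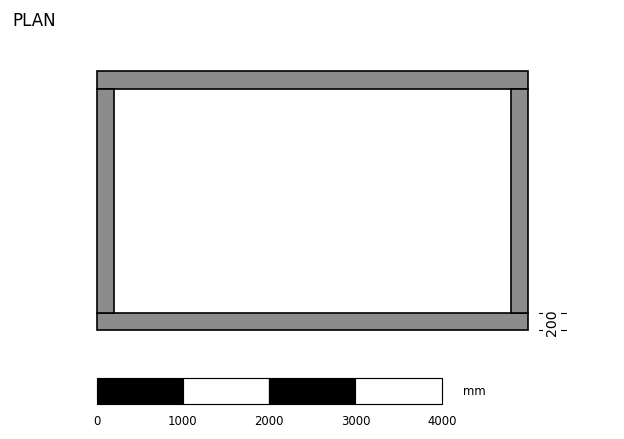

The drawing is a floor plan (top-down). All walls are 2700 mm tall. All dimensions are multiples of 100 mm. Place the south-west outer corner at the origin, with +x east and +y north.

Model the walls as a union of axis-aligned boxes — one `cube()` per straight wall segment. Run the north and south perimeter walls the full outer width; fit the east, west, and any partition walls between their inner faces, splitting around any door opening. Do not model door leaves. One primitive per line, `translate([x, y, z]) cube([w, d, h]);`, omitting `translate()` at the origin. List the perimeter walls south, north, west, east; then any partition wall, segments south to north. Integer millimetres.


cube([5000, 200, 2700]);
translate([0, 2800, 0]) cube([5000, 200, 2700]);
translate([0, 200, 0]) cube([200, 2600, 2700]);
translate([4800, 200, 0]) cube([200, 2600, 2700]);


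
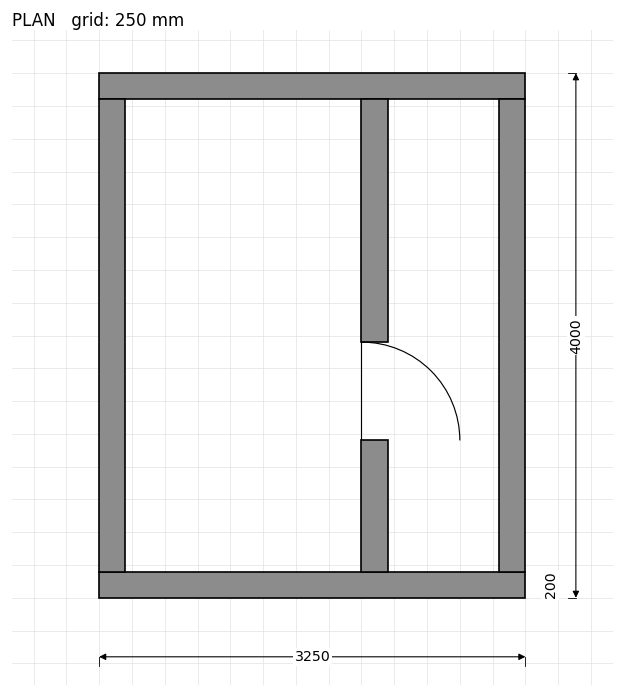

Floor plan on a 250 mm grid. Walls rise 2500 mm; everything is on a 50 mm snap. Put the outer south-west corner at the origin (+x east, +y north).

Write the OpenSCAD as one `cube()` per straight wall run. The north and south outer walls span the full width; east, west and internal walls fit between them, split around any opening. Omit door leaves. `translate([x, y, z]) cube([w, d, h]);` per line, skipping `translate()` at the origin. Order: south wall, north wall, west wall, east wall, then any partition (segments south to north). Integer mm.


cube([3250, 200, 2500]);
translate([0, 3800, 0]) cube([3250, 200, 2500]);
translate([0, 200, 0]) cube([200, 3600, 2500]);
translate([3050, 200, 0]) cube([200, 3600, 2500]);
translate([2000, 200, 0]) cube([200, 1000, 2500]);
translate([2000, 1950, 0]) cube([200, 1850, 2500]);


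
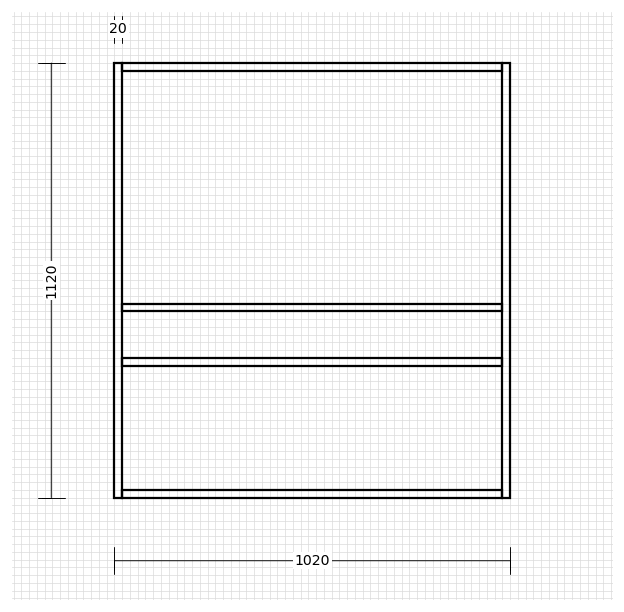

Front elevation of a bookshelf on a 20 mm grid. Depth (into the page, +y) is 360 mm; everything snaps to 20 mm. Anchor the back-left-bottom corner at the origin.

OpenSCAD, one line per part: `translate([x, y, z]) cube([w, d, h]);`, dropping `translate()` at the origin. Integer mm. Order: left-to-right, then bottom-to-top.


cube([20, 360, 1120]);
translate([20, 0, 0]) cube([980, 360, 20]);
translate([20, 0, 340]) cube([980, 360, 20]);
translate([20, 0, 480]) cube([980, 360, 20]);
translate([20, 0, 1100]) cube([980, 360, 20]);
translate([1000, 0, 0]) cube([20, 360, 1120]);


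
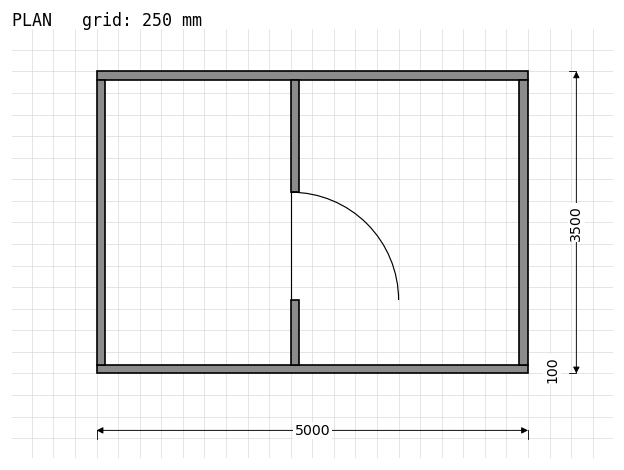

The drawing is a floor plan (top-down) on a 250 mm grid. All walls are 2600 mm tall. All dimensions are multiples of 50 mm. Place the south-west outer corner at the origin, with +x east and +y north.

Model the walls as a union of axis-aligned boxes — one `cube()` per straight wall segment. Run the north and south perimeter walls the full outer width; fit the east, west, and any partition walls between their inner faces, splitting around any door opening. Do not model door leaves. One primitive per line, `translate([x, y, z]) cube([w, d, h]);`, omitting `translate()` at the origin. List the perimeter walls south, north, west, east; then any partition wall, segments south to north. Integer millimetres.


cube([5000, 100, 2600]);
translate([0, 3400, 0]) cube([5000, 100, 2600]);
translate([0, 100, 0]) cube([100, 3300, 2600]);
translate([4900, 100, 0]) cube([100, 3300, 2600]);
translate([2250, 100, 0]) cube([100, 750, 2600]);
translate([2250, 2100, 0]) cube([100, 1300, 2600]);


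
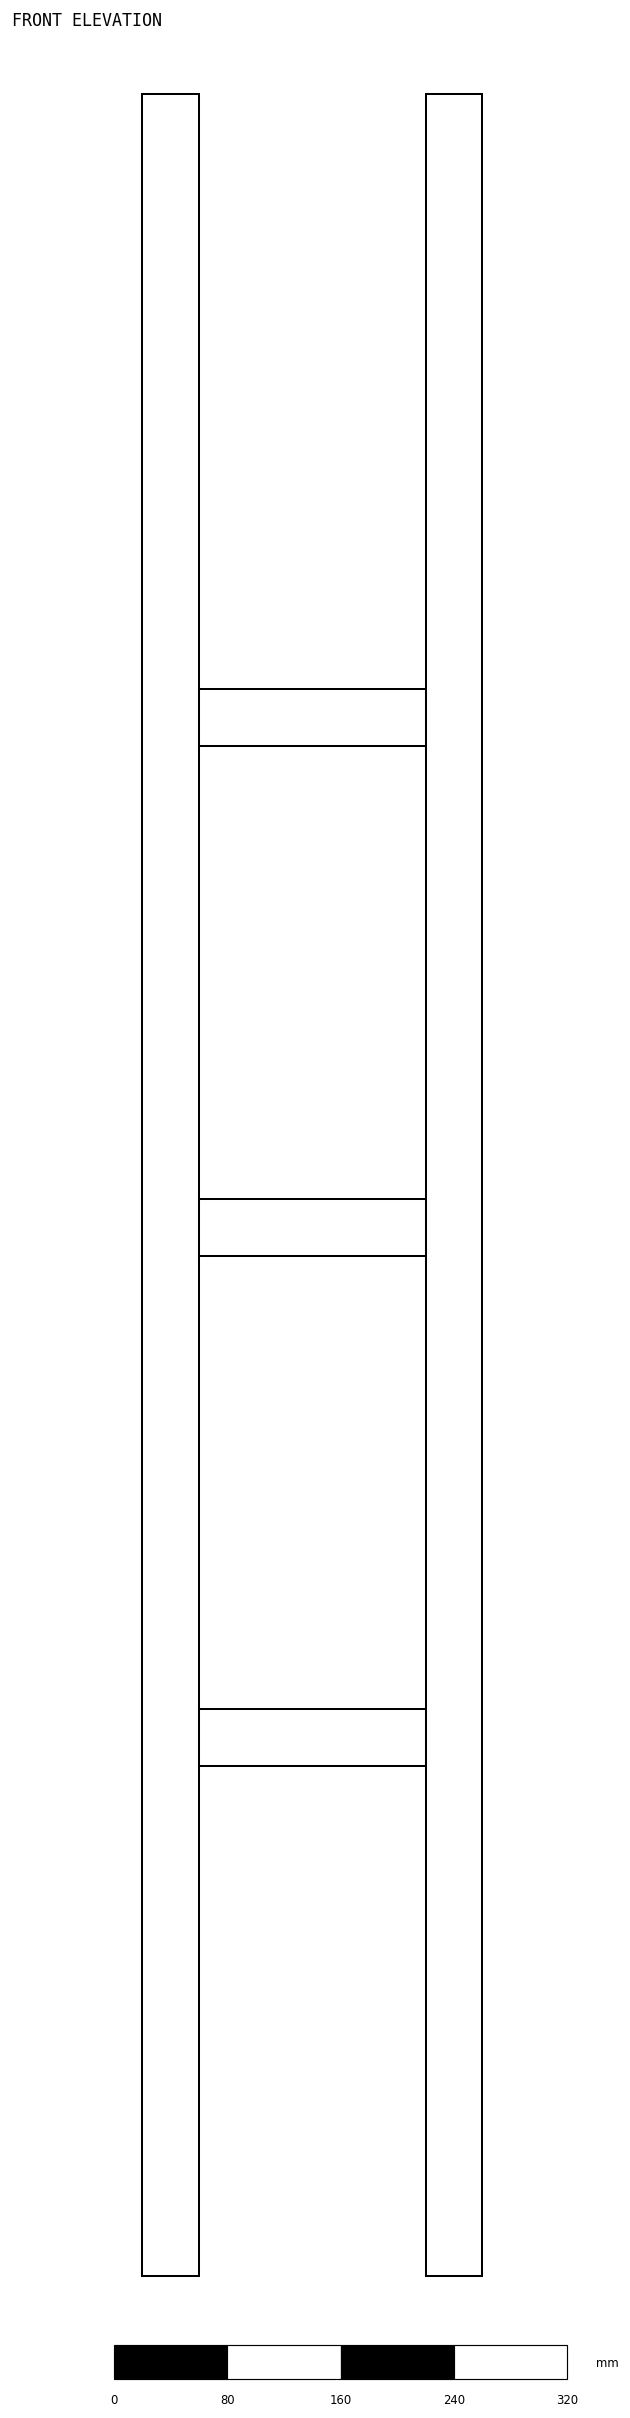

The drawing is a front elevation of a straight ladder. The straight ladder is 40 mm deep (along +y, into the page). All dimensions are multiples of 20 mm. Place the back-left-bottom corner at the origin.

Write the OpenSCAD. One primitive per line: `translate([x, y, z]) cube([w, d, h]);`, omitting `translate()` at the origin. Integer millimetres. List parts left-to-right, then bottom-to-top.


cube([40, 40, 1540]);
translate([40, 0, 360]) cube([160, 40, 40]);
translate([40, 0, 720]) cube([160, 40, 40]);
translate([40, 0, 1080]) cube([160, 40, 40]);
translate([200, 0, 0]) cube([40, 40, 1540]);
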